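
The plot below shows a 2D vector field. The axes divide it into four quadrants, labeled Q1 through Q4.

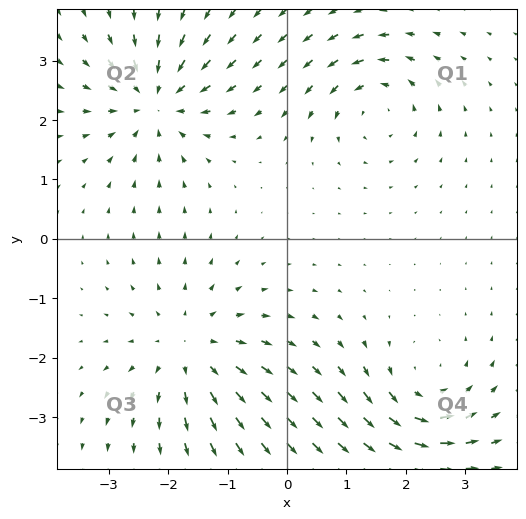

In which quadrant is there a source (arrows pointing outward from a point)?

The source sits at approximately (-1.6, -1.9), which lies in quadrant Q3. The divergence there is about +4, positive as expected for a source.

Q3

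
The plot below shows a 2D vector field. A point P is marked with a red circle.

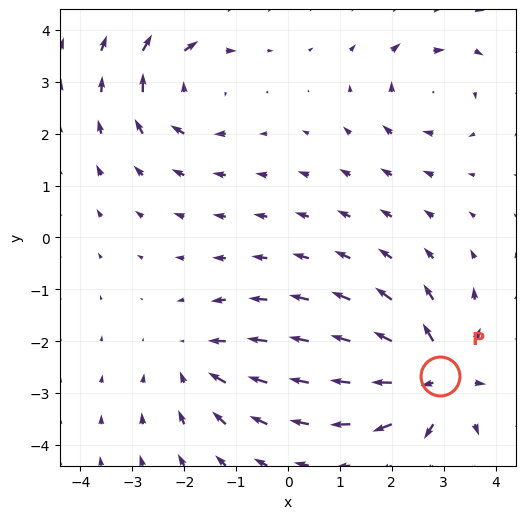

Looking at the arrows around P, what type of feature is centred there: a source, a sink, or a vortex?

source

At P (2.9, -2.7) the arrows spread outward. Divergence about +7, curl ≈0 — positive divergence with near-zero curl is a source.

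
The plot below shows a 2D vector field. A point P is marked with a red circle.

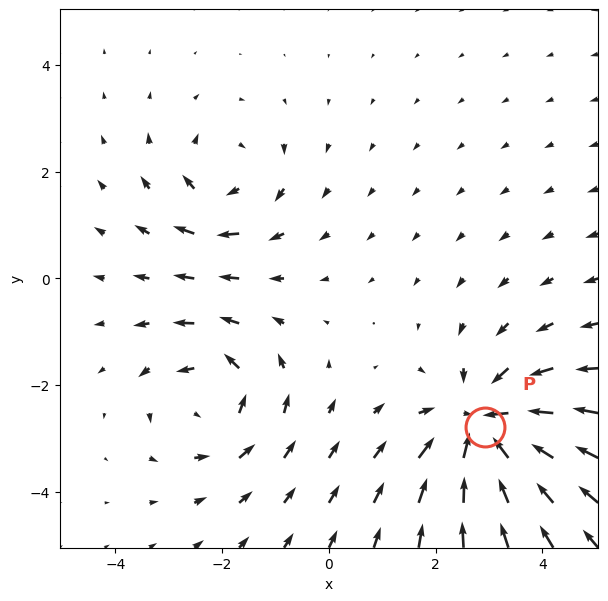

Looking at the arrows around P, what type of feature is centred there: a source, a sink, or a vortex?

At P (2.9, -2.8) the arrows converge inward. Divergence about -5, curl ≈0 — negative divergence with near-zero curl is a sink.

sink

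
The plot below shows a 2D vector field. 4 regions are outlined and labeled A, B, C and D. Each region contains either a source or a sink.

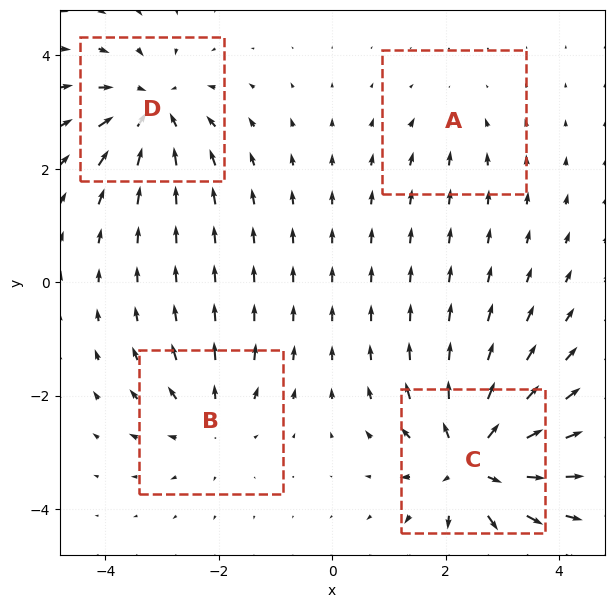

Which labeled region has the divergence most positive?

C

Divergence at each region's feature centre — A: about -2, B: about +4, C: about +7, D: about -6. Region C is most positive.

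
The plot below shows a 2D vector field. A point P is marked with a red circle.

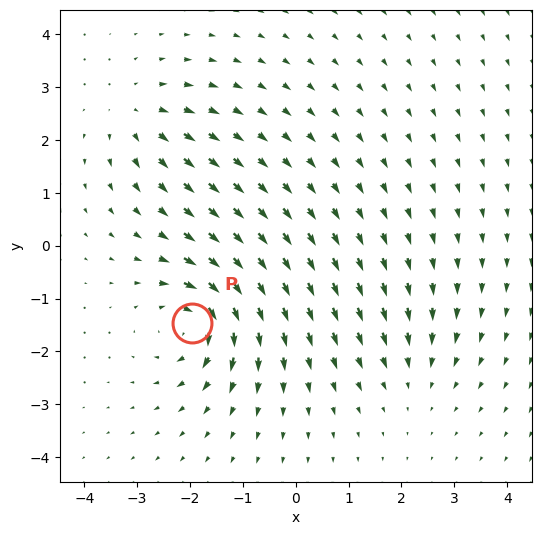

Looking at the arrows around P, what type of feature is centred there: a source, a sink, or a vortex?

vortex

At P (-2.0, -1.5) the arrows circulate clockwise. Divergence ≈0, curl about -7 — near-zero divergence with nonzero curl is a vortex.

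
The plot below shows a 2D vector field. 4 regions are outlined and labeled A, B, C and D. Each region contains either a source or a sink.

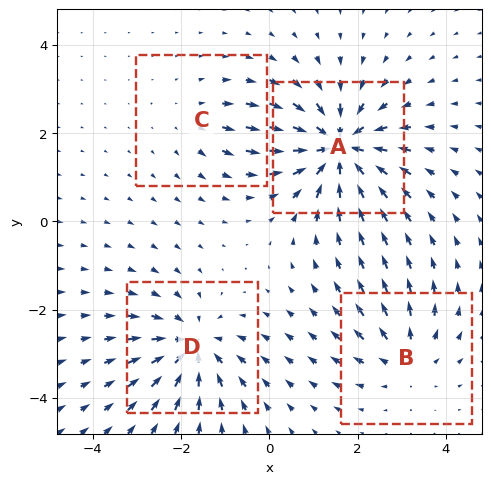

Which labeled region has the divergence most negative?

A

Divergence at each region's feature centre — A: about -7, B: about +4, C: about +2, D: about -5. Region A is most negative.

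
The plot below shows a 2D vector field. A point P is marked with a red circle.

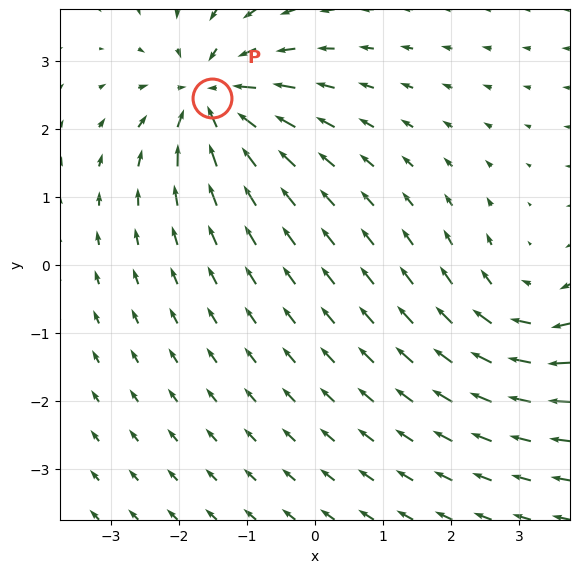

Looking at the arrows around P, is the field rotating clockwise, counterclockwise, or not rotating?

Near P at (-1.5, 2.4) the arrows show no circulation. The curl there is ≈0.

not rotating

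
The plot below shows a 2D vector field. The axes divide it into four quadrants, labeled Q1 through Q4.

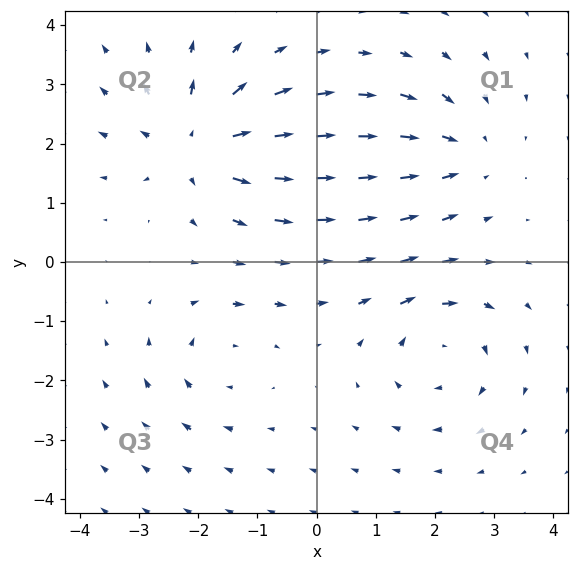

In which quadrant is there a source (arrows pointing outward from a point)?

The source sits at approximately (-2.0, 2.0), which lies in quadrant Q2. The divergence there is about +5, positive as expected for a source.

Q2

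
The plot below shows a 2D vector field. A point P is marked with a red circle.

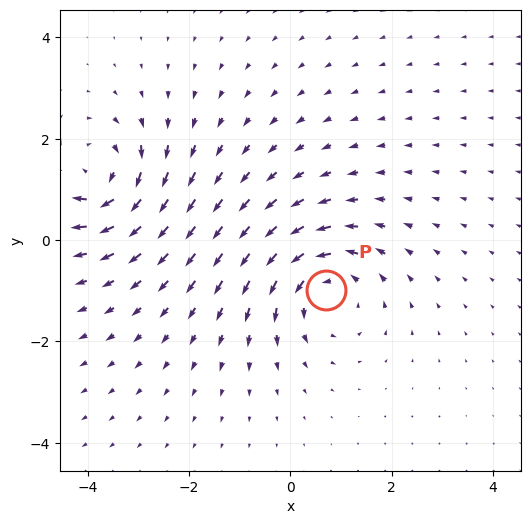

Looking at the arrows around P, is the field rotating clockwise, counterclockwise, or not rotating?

Near P at (0.7, -1.0) the arrows circulate counterclockwise. The curl (z-component) there is about +4; positive curl means counterclockwise rotation.

counterclockwise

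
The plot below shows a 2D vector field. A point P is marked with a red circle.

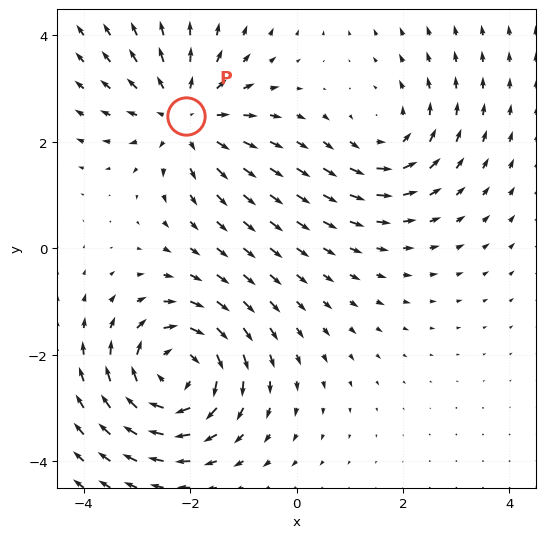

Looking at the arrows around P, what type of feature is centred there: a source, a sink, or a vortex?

source

At P (-2.1, 2.5) the arrows spread outward. Divergence about +4, curl ≈0 — positive divergence with near-zero curl is a source.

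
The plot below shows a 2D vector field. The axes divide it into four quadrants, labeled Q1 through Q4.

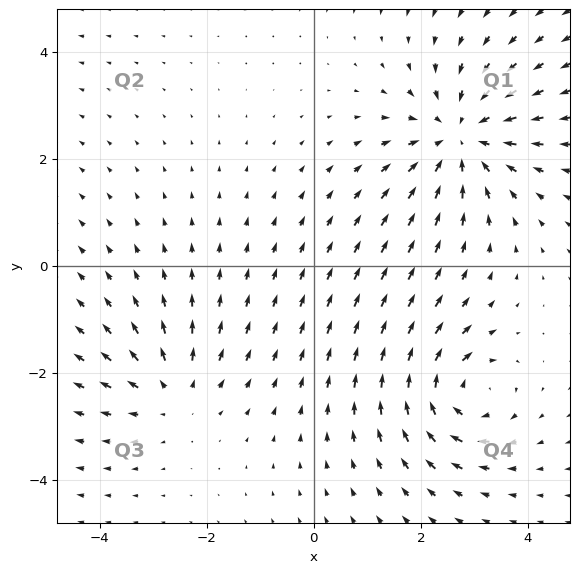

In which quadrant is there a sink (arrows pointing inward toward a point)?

The sink sits at approximately (2.7, 2.4), which lies in quadrant Q1. The divergence there is about -4, negative as expected for a sink.

Q1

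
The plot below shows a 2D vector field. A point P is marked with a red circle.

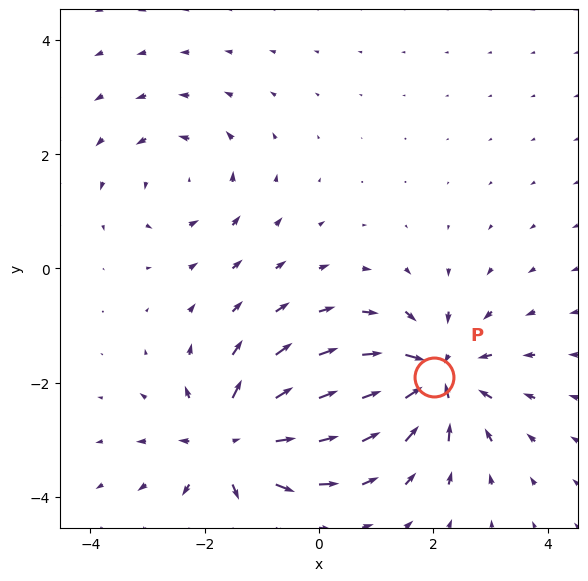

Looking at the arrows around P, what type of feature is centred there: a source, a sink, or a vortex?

sink

At P (2.0, -1.9) the arrows converge inward. Divergence about -5, curl ≈0 — negative divergence with near-zero curl is a sink.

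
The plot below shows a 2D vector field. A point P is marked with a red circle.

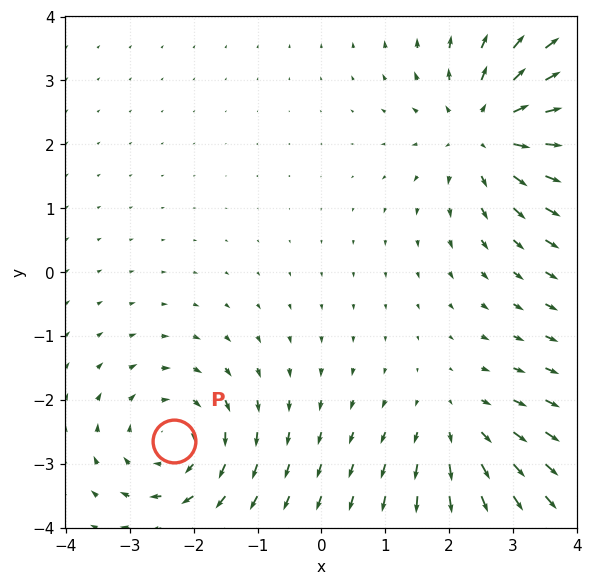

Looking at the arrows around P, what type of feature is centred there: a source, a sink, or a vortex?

At P (-2.3, -2.7) the arrows circulate clockwise. Divergence ≈0, curl about -4 — near-zero divergence with nonzero curl is a vortex.

vortex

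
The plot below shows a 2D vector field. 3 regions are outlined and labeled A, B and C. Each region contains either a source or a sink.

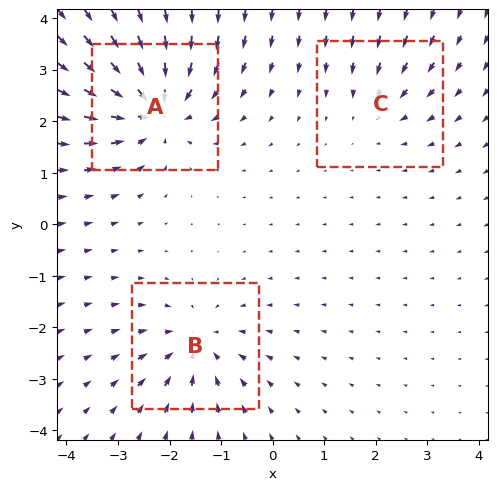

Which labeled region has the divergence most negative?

A

Divergence at each region's feature centre — A: about -5, B: about -4, C: about -2. Region A is most negative.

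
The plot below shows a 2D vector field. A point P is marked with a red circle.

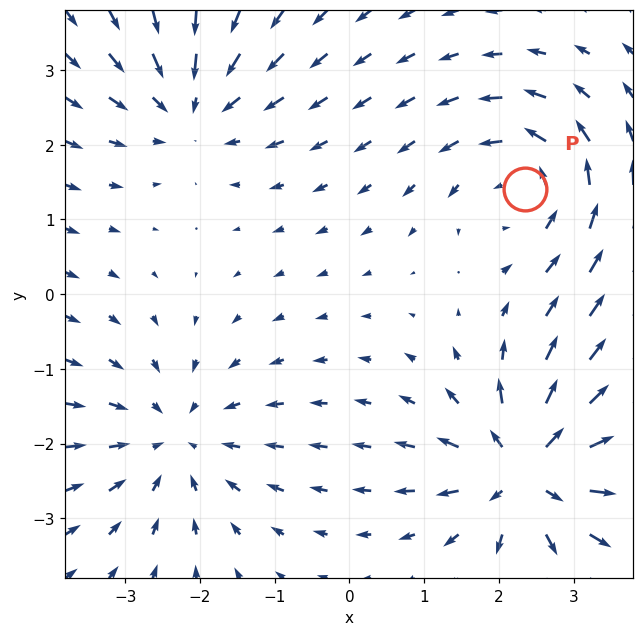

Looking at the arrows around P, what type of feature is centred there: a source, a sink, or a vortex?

At P (2.3, 1.4) the arrows circulate counterclockwise. Divergence ≈0, curl about +4 — near-zero divergence with nonzero curl is a vortex.

vortex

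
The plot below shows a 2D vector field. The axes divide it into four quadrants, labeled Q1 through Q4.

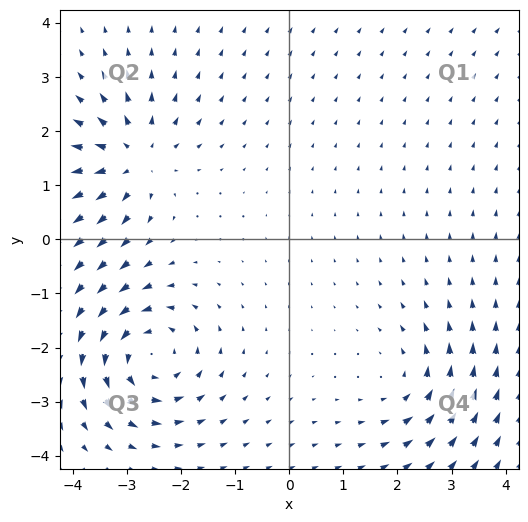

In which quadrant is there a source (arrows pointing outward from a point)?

The source sits at approximately (-2.9, 1.5), which lies in quadrant Q2. The divergence there is about +4, positive as expected for a source.

Q2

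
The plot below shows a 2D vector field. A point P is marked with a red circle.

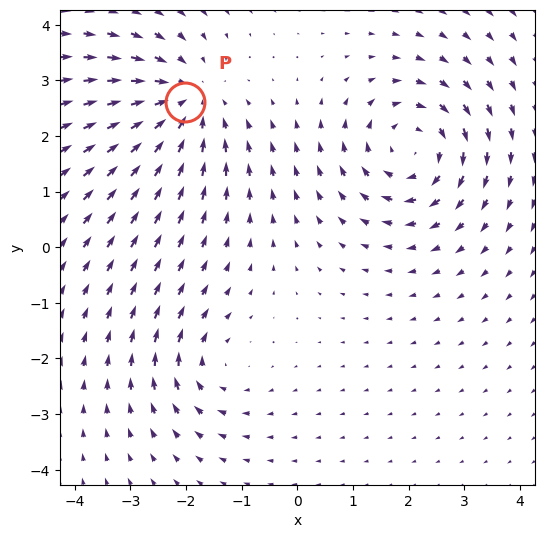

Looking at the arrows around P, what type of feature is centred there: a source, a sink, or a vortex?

At P (-2.0, 2.6) the arrows converge inward. Divergence about -4, curl ≈0 — negative divergence with near-zero curl is a sink.

sink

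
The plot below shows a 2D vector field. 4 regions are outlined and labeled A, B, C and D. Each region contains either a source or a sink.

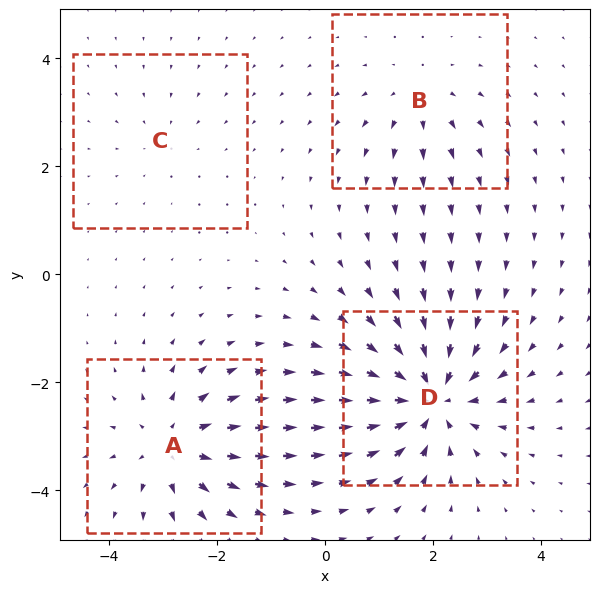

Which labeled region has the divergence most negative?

Divergence at each region's feature centre — A: about +5, B: about +3, C: about -2, D: about -8. Region D is most negative.

D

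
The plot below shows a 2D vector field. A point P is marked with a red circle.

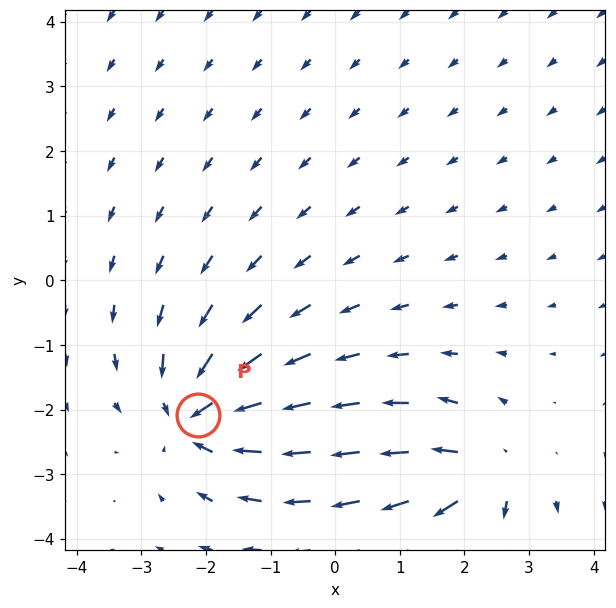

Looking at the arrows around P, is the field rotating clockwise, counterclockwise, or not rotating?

Near P at (-2.1, -2.1) the arrows show no circulation. The curl there is ≈0.

not rotating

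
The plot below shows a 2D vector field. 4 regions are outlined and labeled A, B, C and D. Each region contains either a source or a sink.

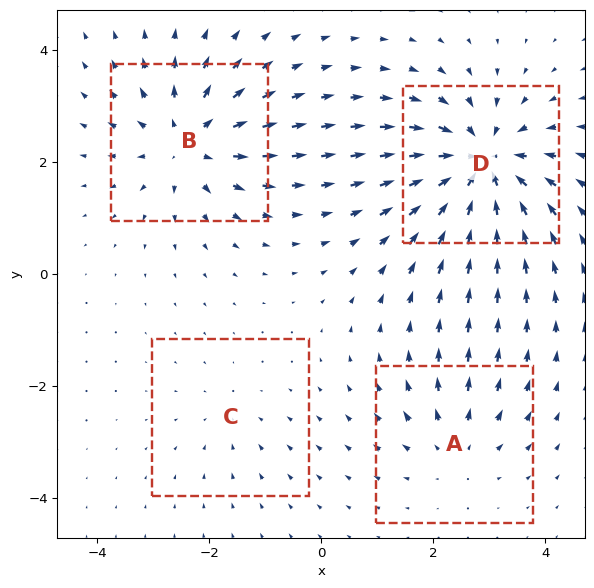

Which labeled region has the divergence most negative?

D

Divergence at each region's feature centre — A: about +3, B: about +5, C: about -2, D: about -7. Region D is most negative.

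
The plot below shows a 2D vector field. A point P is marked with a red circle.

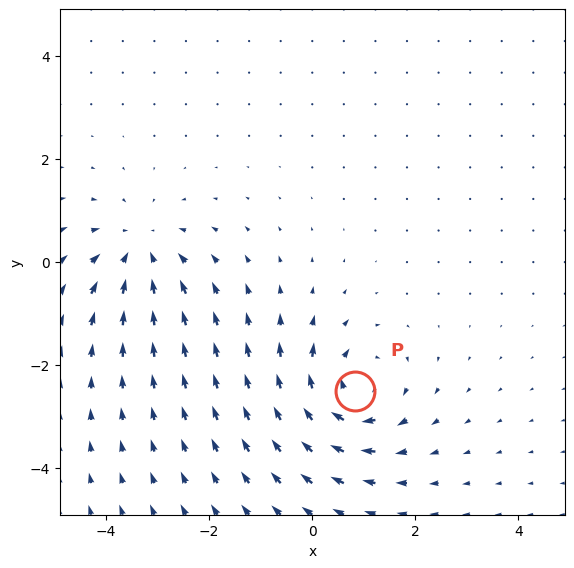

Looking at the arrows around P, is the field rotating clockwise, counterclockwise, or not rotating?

Near P at (0.8, -2.5) the arrows circulate clockwise. The curl (z-component) there is about -6; negative curl means clockwise rotation.

clockwise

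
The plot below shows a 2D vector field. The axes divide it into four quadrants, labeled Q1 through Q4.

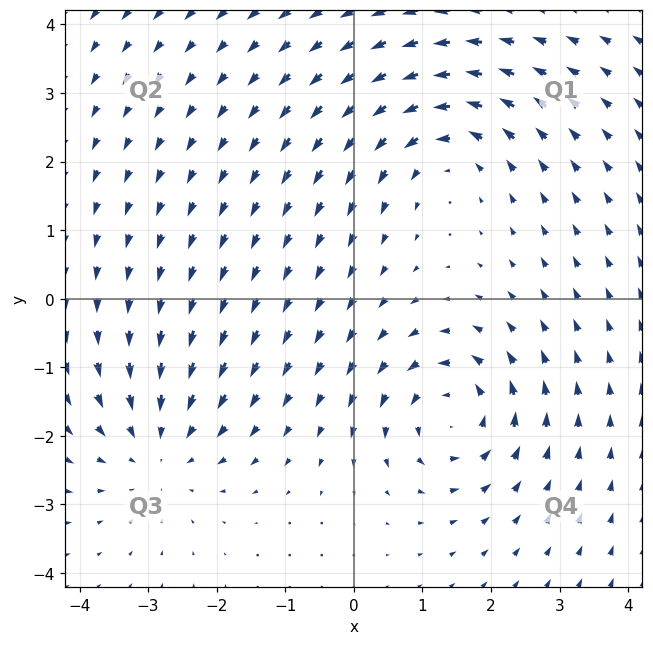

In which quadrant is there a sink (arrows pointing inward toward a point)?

The sink sits at approximately (-2.9, -2.2), which lies in quadrant Q3. The divergence there is about -4, negative as expected for a sink.

Q3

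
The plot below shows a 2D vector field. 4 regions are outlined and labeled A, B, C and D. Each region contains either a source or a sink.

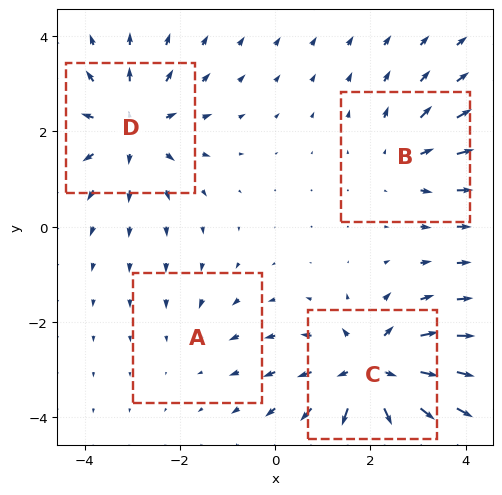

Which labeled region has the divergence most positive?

Divergence at each region's feature centre — A: about -2, B: about +3, C: about +7, D: about +5. Region C is most positive.

C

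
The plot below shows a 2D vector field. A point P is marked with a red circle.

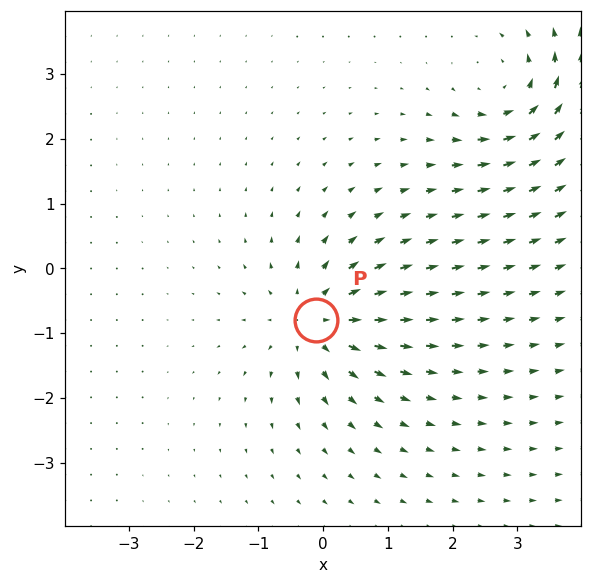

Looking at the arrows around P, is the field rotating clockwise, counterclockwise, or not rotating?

not rotating

Near P at (-0.1, -0.8) the arrows show no circulation. The curl there is ≈0.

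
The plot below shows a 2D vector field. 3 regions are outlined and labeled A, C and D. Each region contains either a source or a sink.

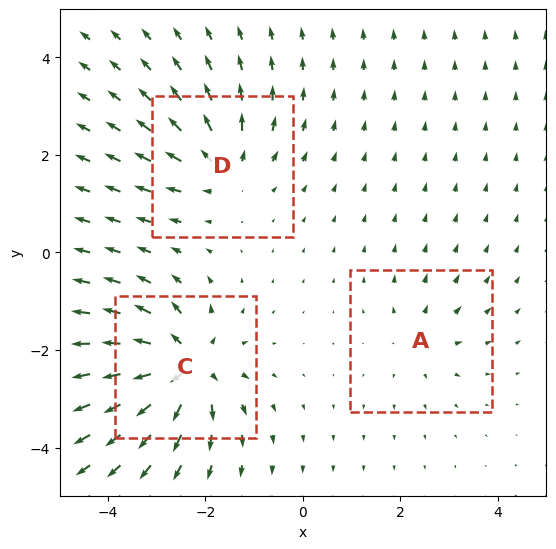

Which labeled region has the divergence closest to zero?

A

Divergence at each region's feature centre — A: about +3, C: about +6, D: about +4. Region A is closest to zero.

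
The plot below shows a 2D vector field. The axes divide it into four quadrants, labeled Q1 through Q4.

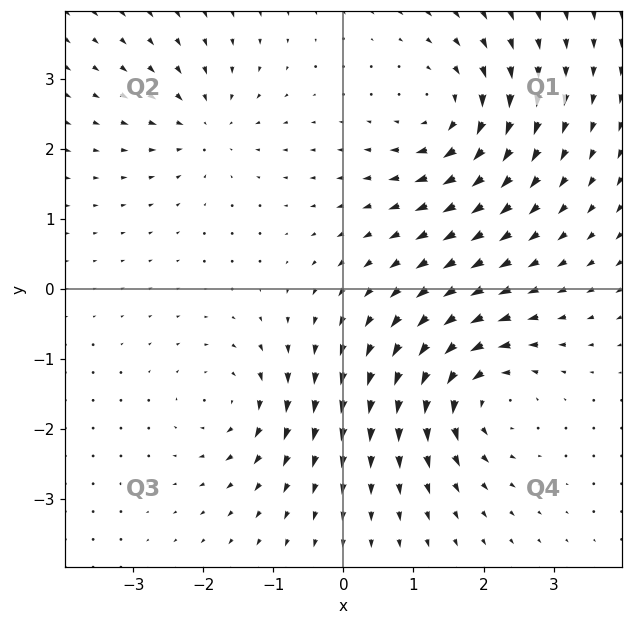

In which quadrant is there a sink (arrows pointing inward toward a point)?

The sink sits at approximately (-1.9, 2.3), which lies in quadrant Q2. The divergence there is about -4, negative as expected for a sink.

Q2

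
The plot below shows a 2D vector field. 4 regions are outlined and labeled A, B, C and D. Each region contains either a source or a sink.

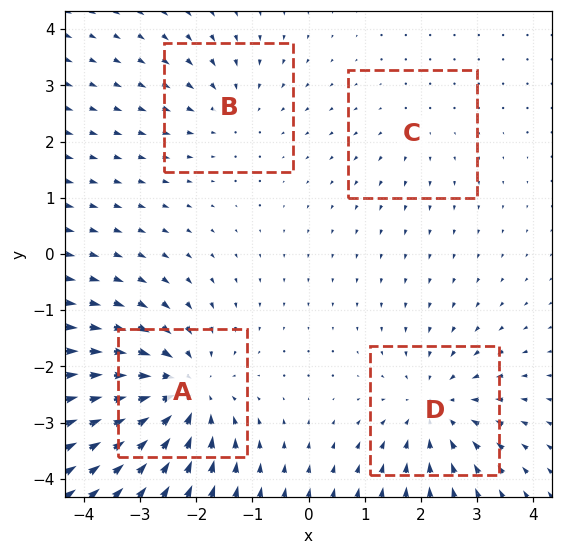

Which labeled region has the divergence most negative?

Divergence at each region's feature centre — A: about -6, B: about -3, C: about +2, D: about -4. Region A is most negative.

A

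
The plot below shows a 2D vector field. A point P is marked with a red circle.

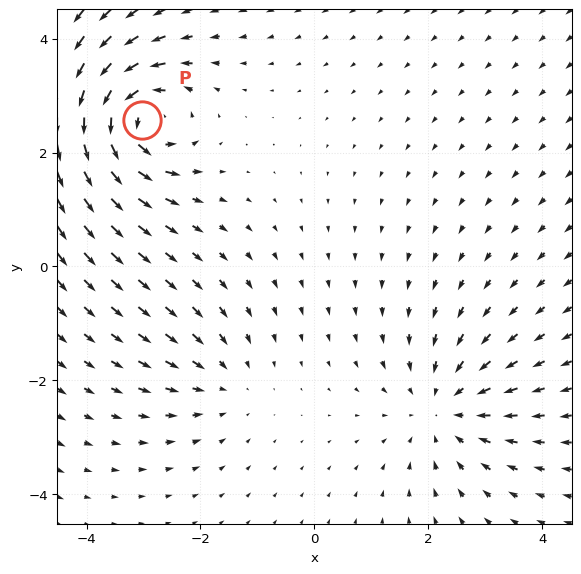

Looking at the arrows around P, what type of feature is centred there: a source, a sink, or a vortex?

vortex

At P (-3.0, 2.6) the arrows circulate counterclockwise. Divergence ≈0, curl about +7 — near-zero divergence with nonzero curl is a vortex.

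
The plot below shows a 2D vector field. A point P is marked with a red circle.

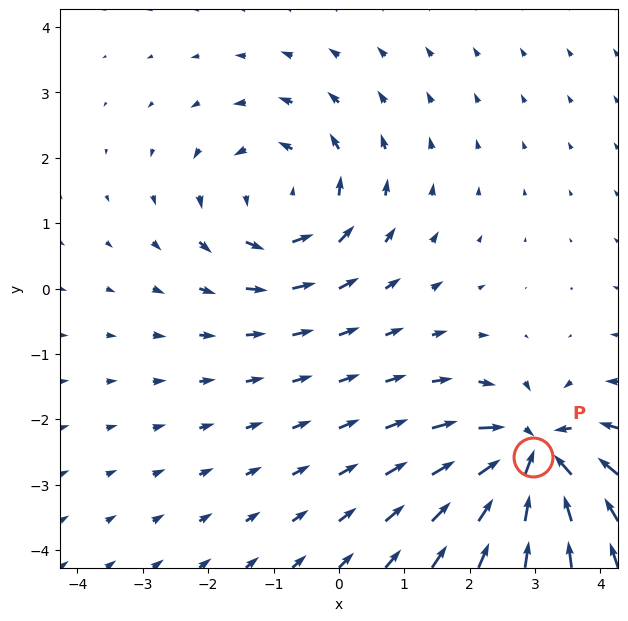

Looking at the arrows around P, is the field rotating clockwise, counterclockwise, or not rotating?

Near P at (3.0, -2.6) the arrows show no circulation. The curl there is ≈0.

not rotating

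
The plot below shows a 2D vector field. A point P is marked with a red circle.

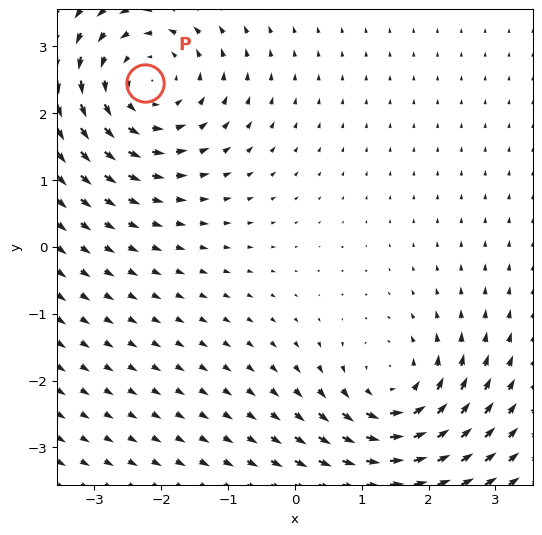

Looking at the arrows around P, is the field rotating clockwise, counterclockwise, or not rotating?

counterclockwise

Near P at (-2.2, 2.5) the arrows circulate counterclockwise. The curl (z-component) there is about +3; positive curl means counterclockwise rotation.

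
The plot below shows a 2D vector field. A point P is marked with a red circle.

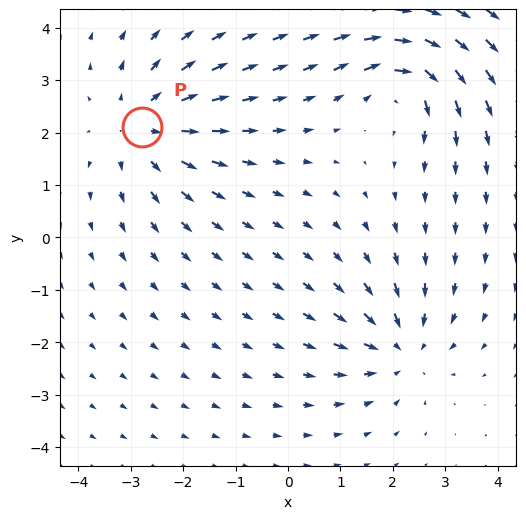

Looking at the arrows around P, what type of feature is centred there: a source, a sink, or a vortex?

At P (-2.8, 2.1) the arrows spread outward. Divergence about +4, curl ≈0 — positive divergence with near-zero curl is a source.

source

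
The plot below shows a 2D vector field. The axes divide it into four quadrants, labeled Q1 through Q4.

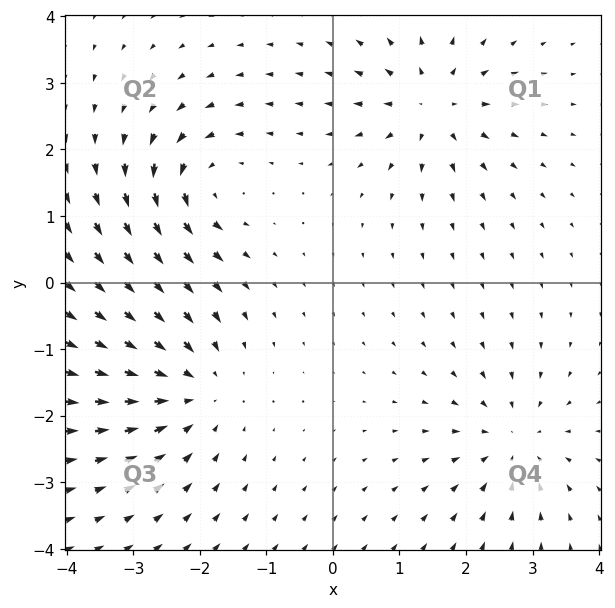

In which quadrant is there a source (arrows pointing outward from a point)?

Q1

The source sits at approximately (1.5, 2.7), which lies in quadrant Q1. The divergence there is about +5, positive as expected for a source.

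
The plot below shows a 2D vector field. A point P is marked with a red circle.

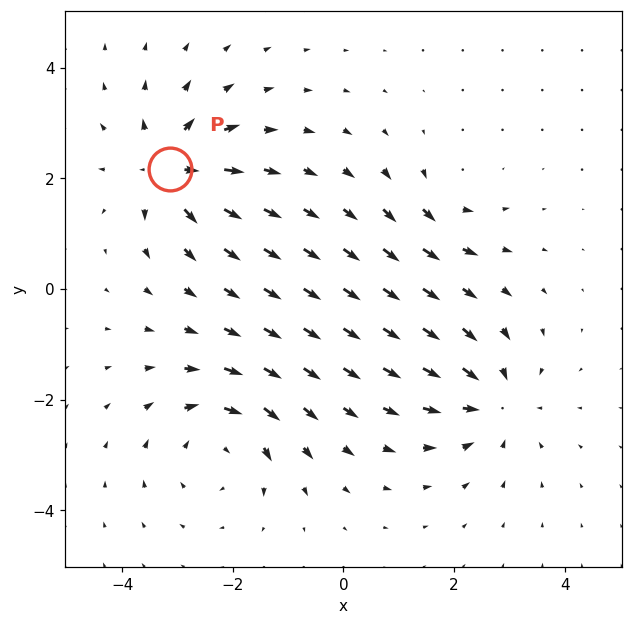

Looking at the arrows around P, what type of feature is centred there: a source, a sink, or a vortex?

At P (-3.1, 2.2) the arrows spread outward. Divergence about +6, curl ≈0 — positive divergence with near-zero curl is a source.

source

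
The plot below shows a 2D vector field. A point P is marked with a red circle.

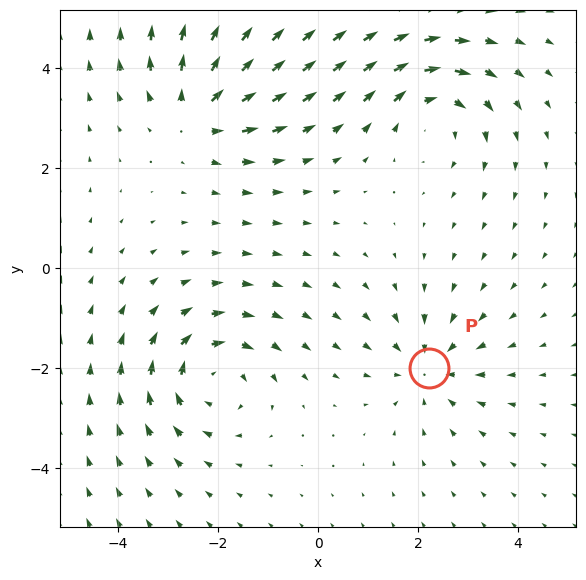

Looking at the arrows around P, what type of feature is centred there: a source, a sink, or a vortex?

At P (2.2, -2.0) the arrows converge inward. Divergence about -4, curl ≈0 — negative divergence with near-zero curl is a sink.

sink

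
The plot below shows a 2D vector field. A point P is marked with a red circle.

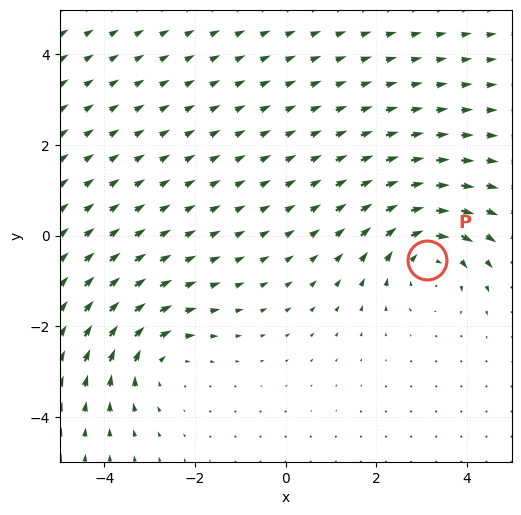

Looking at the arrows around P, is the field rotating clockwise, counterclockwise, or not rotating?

Near P at (3.1, -0.5) the arrows circulate clockwise. The curl (z-component) there is about -3; negative curl means clockwise rotation.

clockwise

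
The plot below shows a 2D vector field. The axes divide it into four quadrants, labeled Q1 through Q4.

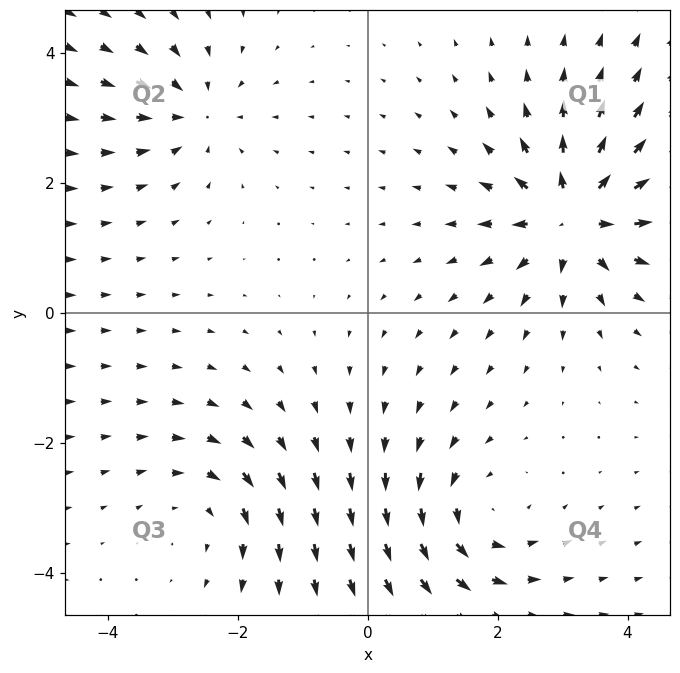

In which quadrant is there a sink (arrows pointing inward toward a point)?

Q2

The sink sits at approximately (-2.7, 3.1), which lies in quadrant Q2. The divergence there is about -4, negative as expected for a sink.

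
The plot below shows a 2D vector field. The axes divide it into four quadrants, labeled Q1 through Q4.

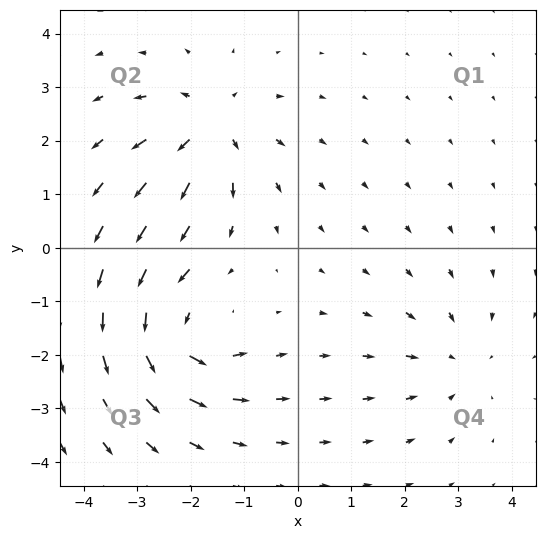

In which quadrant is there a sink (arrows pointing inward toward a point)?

Q4

The sink sits at approximately (3.0, -2.1), which lies in quadrant Q4. The divergence there is about -3, negative as expected for a sink.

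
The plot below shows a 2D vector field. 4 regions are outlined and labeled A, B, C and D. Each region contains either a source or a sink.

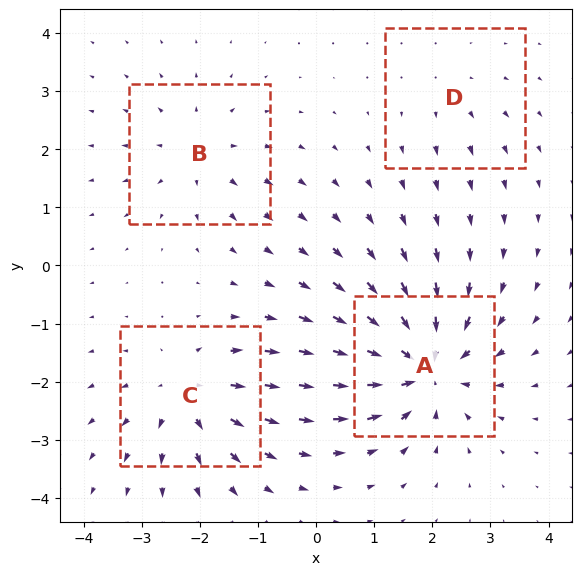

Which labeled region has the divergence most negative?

A

Divergence at each region's feature centre — A: about -8, B: about +4, C: about +5, D: about +2. Region A is most negative.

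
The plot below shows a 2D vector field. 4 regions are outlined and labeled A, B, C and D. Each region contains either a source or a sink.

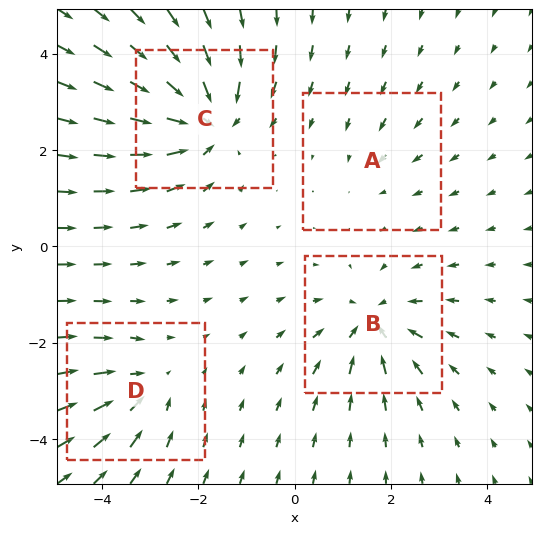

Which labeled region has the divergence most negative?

Divergence at each region's feature centre — A: about -2, B: about -5, C: about -7, D: about -3. Region C is most negative.

C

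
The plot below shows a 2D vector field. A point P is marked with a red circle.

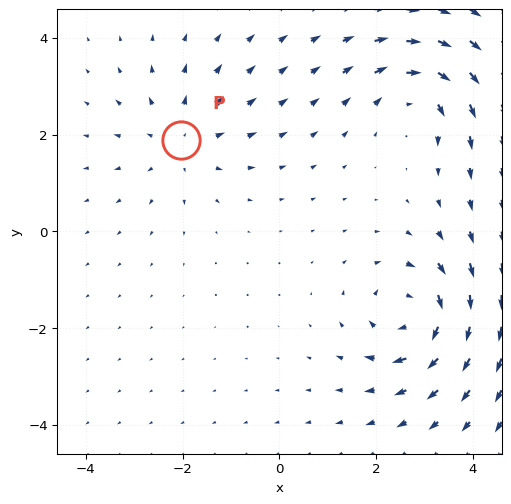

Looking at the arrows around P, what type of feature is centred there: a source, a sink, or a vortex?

source

At P (-2.0, 1.9) the arrows spread outward. Divergence about +2, curl ≈0 — positive divergence with near-zero curl is a source.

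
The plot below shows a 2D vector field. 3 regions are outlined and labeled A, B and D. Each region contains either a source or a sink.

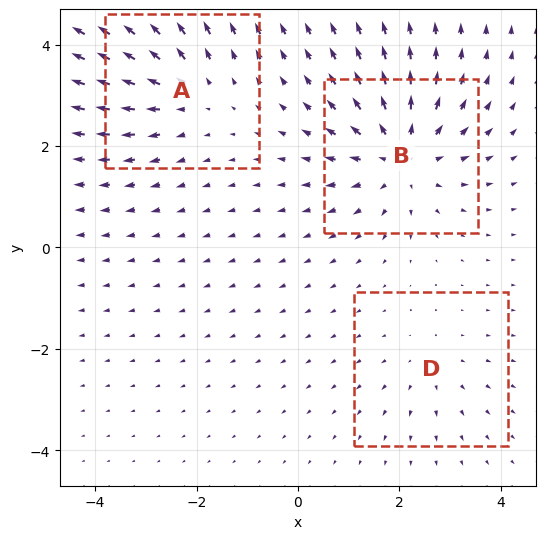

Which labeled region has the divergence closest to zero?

Divergence at each region's feature centre — A: about +3, B: about +4, D: about +2. Region D is closest to zero.

D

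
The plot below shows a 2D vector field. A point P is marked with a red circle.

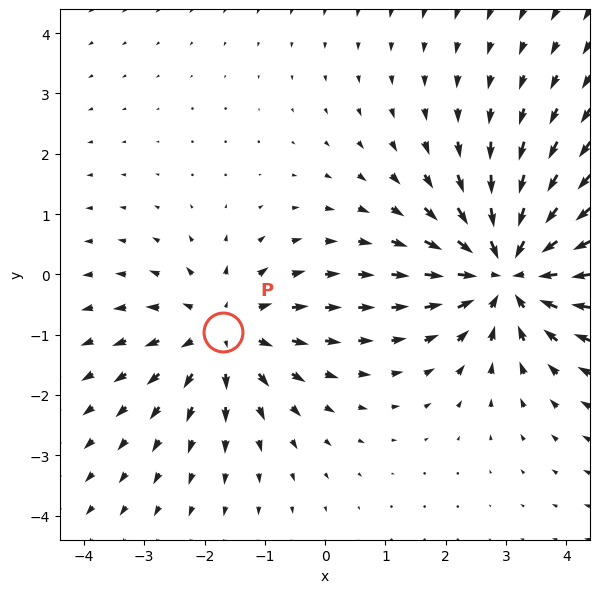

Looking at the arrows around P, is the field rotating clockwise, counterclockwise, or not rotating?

Near P at (-1.7, -1.0) the arrows show no circulation. The curl there is ≈0.

not rotating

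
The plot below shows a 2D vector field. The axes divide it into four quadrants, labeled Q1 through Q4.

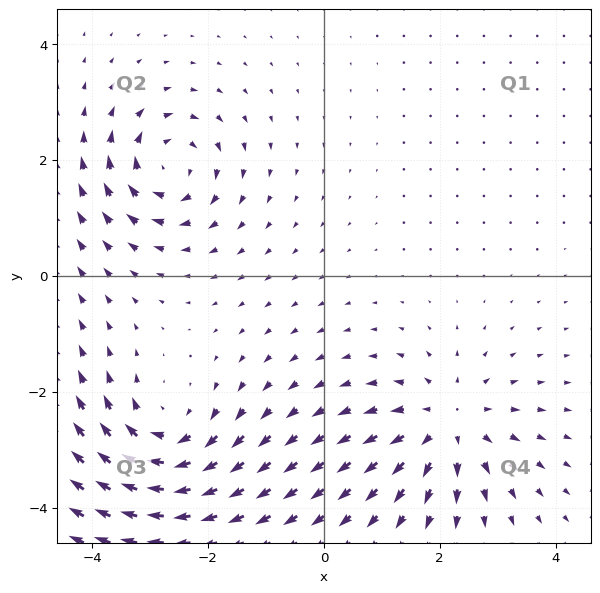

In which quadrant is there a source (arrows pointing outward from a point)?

Q4

The source sits at approximately (2.1, -2.6), which lies in quadrant Q4. The divergence there is about +4, positive as expected for a source.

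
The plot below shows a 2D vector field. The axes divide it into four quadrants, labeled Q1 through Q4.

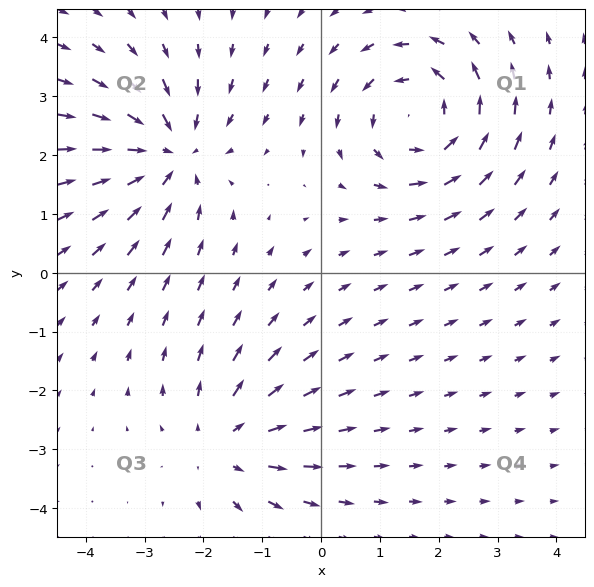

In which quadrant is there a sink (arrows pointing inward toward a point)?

The sink sits at approximately (-2.6, 2.0), which lies in quadrant Q2. The divergence there is about -4, negative as expected for a sink.

Q2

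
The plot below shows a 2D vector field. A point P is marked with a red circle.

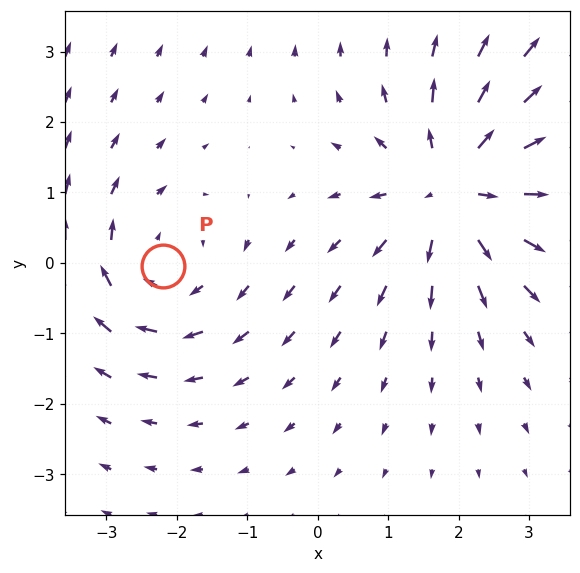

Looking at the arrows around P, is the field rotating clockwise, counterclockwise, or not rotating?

clockwise

Near P at (-2.2, -0.0) the arrows circulate clockwise. The curl (z-component) there is about -3; negative curl means clockwise rotation.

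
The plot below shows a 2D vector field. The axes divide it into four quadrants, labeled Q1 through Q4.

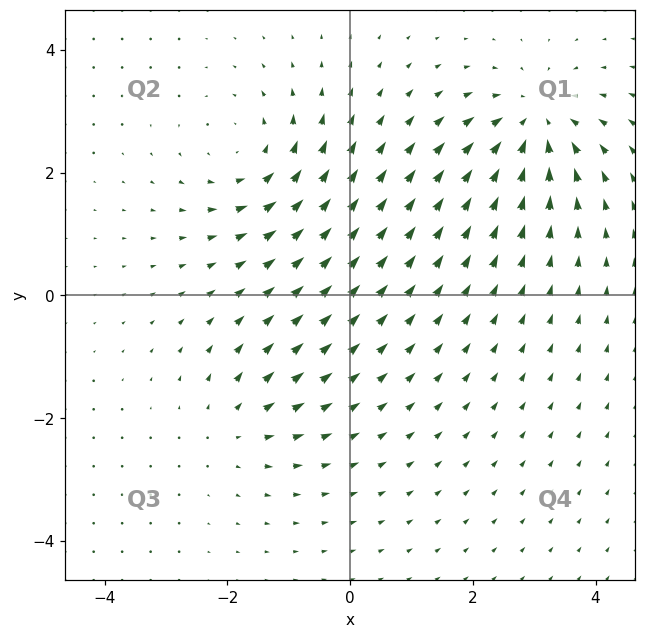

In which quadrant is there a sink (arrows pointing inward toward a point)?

The sink sits at approximately (3.0, 2.8), which lies in quadrant Q1. The divergence there is about -5, negative as expected for a sink.

Q1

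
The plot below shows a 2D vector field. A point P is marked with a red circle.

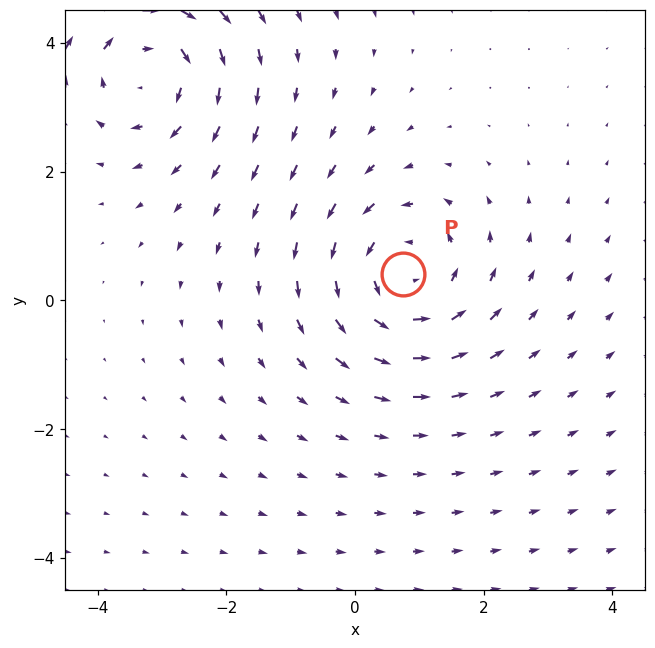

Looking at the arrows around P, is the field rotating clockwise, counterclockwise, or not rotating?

counterclockwise

Near P at (0.7, 0.4) the arrows circulate counterclockwise. The curl (z-component) there is about +4; positive curl means counterclockwise rotation.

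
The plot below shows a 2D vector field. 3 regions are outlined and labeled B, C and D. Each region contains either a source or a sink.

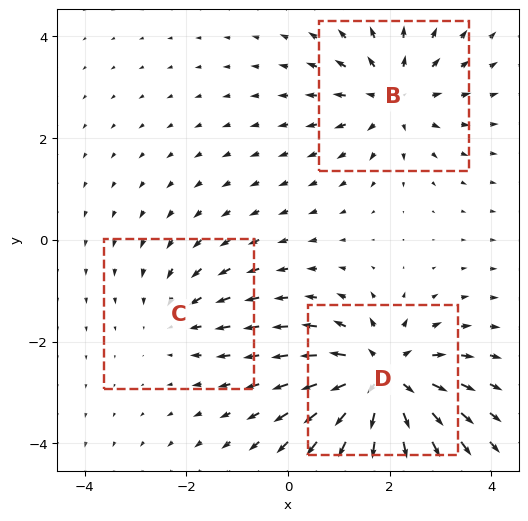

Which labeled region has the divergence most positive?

D

Divergence at each region's feature centre — B: about +3, C: about -2, D: about +5. Region D is most positive.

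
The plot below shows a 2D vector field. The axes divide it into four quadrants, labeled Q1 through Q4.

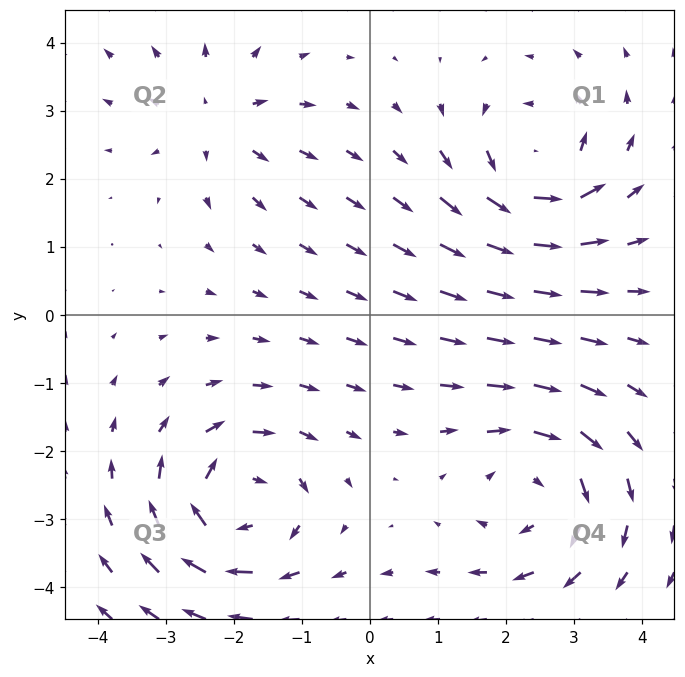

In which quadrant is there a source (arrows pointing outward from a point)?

The source sits at approximately (-2.2, 2.9), which lies in quadrant Q2. The divergence there is about +4, positive as expected for a source.

Q2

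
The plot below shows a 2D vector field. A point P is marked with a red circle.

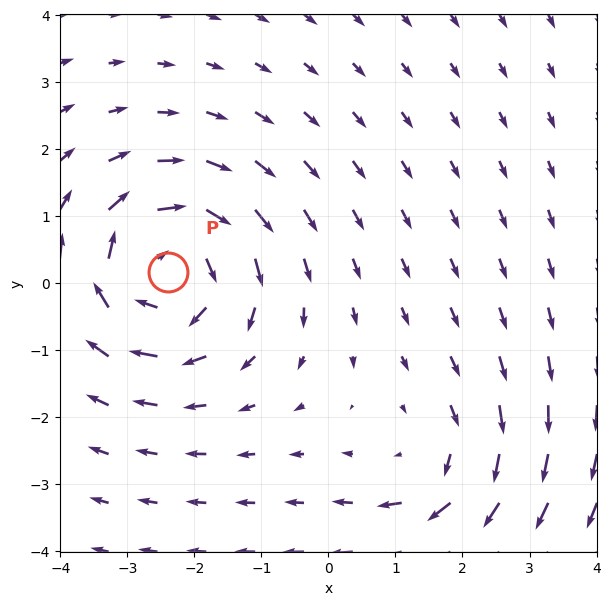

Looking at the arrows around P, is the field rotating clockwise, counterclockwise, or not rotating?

Near P at (-2.4, 0.2) the arrows circulate clockwise. The curl (z-component) there is about -4; negative curl means clockwise rotation.

clockwise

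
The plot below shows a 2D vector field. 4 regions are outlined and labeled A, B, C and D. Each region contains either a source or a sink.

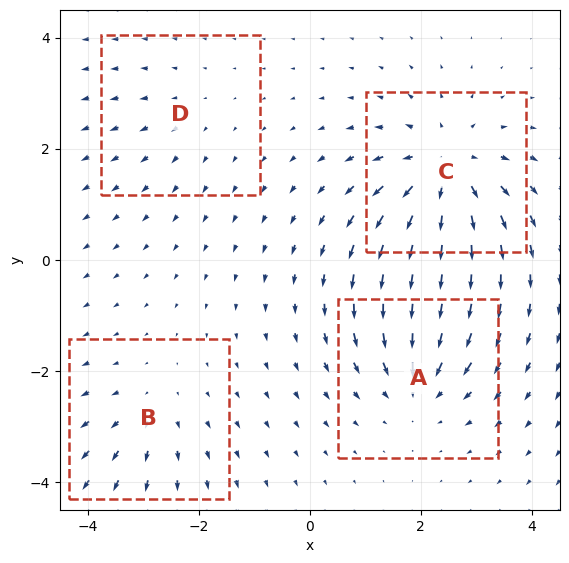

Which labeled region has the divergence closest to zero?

Divergence at each region's feature centre — A: about -4, B: about +3, C: about +6, D: about +2. Region D is closest to zero.

D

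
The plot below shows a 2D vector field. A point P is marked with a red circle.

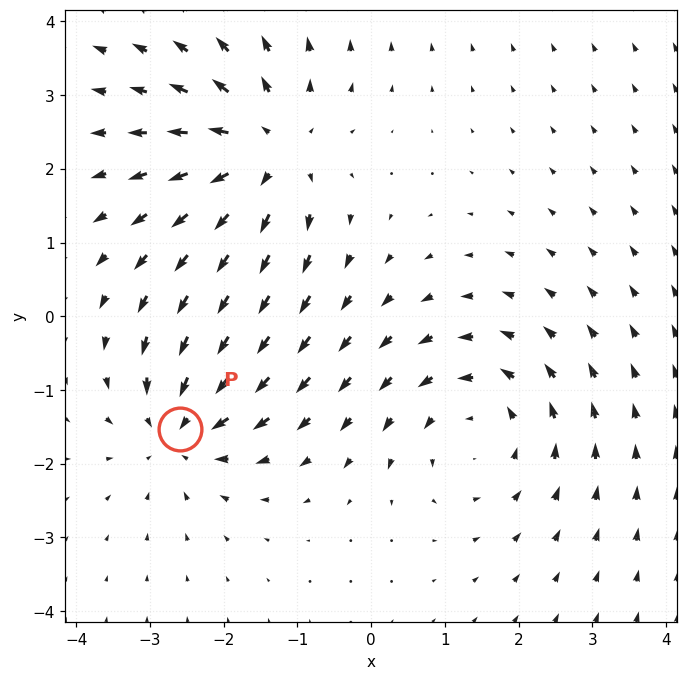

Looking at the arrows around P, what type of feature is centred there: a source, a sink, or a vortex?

sink

At P (-2.6, -1.5) the arrows converge inward. Divergence about -5, curl ≈0 — negative divergence with near-zero curl is a sink.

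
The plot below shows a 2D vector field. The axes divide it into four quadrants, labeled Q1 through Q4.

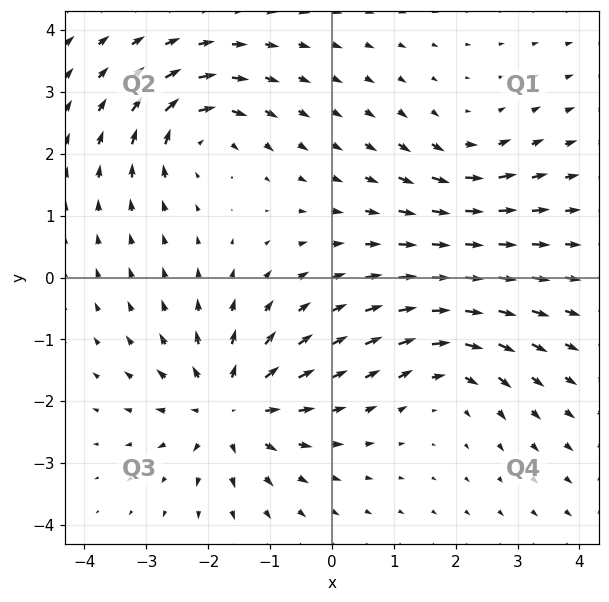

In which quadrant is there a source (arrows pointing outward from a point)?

Q3

The source sits at approximately (-1.7, -2.1), which lies in quadrant Q3. The divergence there is about +5, positive as expected for a source.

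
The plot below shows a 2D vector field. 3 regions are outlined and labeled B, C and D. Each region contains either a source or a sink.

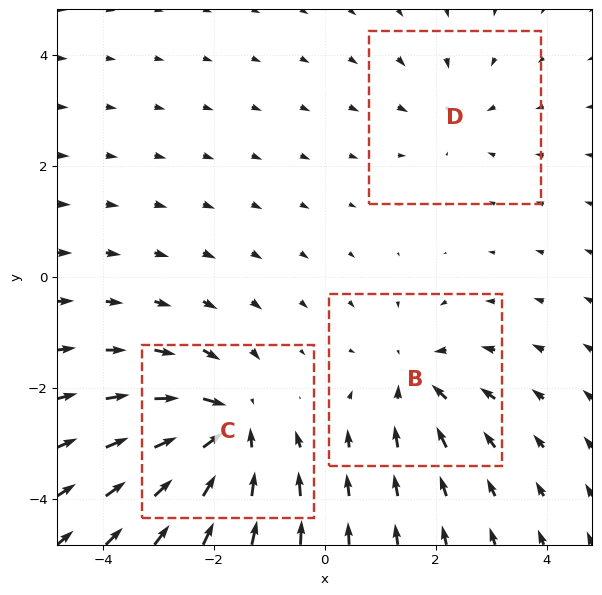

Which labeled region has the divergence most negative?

Divergence at each region's feature centre — B: about -3, C: about -5, D: about -2. Region C is most negative.

C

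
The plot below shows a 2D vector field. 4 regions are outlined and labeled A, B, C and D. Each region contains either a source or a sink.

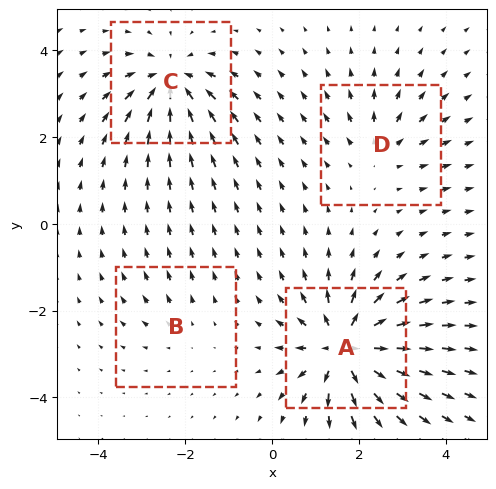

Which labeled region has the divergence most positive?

Divergence at each region's feature centre — A: about +9, B: about +2, C: about -7, D: about +4. Region A is most positive.

A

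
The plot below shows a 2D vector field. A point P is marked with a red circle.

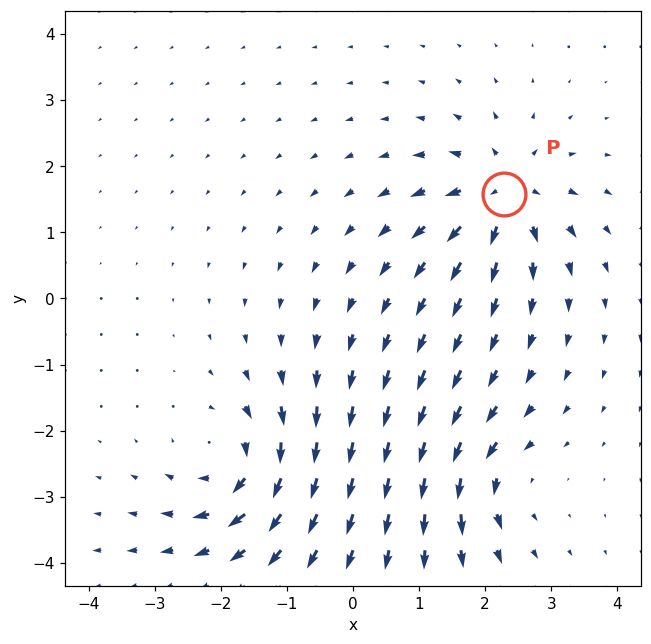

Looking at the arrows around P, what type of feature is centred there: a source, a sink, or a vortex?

source

At P (2.3, 1.6) the arrows spread outward. Divergence about +6, curl ≈0 — positive divergence with near-zero curl is a source.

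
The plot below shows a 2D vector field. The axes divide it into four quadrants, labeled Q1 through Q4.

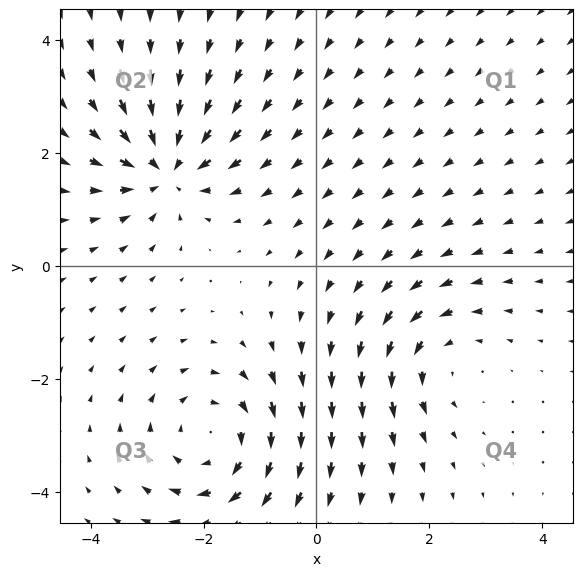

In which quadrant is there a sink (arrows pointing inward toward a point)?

Q2

The sink sits at approximately (-2.6, 1.7), which lies in quadrant Q2. The divergence there is about -5, negative as expected for a sink.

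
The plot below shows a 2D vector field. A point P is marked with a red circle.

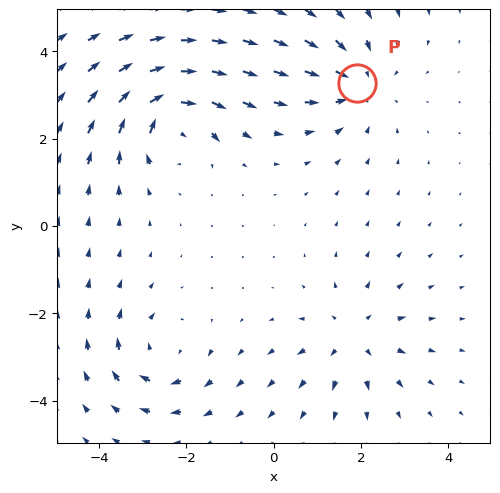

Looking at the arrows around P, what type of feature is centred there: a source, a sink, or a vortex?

sink

At P (1.9, 3.3) the arrows converge inward. Divergence about -3, curl ≈0 — negative divergence with near-zero curl is a sink.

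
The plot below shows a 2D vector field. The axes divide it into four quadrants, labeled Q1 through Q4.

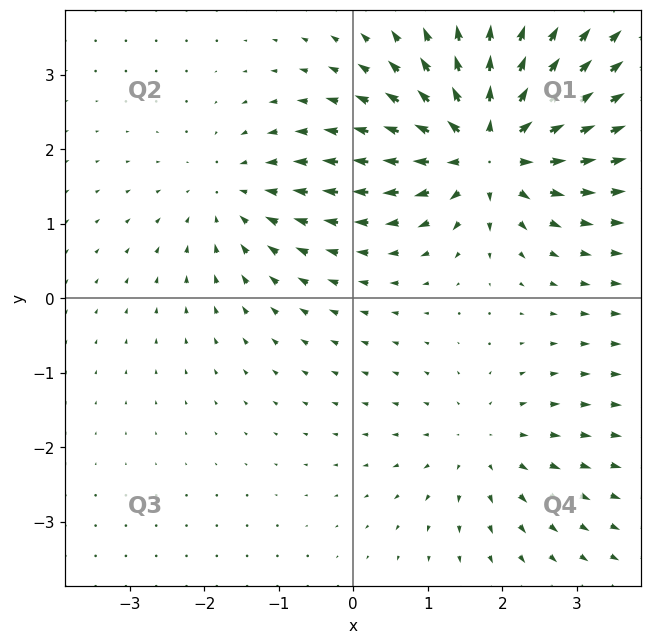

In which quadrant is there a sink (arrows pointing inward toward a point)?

Q2

The sink sits at approximately (-1.6, 1.4), which lies in quadrant Q2. The divergence there is about -3, negative as expected for a sink.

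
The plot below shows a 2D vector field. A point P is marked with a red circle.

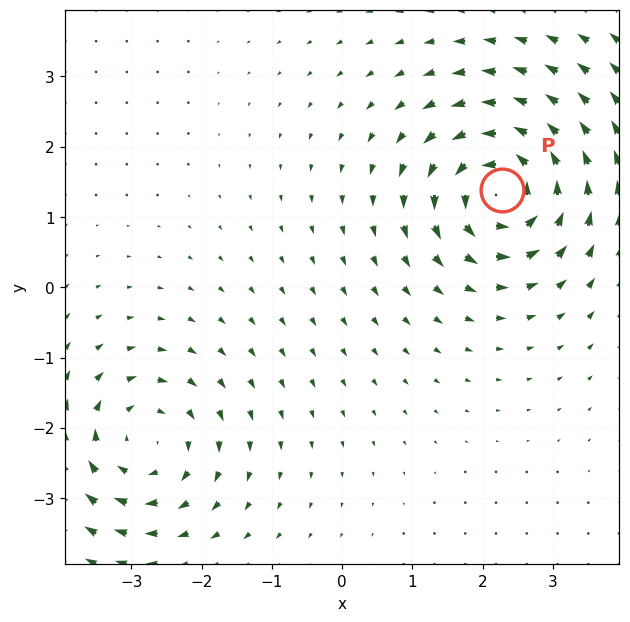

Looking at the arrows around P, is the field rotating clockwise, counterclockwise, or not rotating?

counterclockwise

Near P at (2.3, 1.4) the arrows circulate counterclockwise. The curl (z-component) there is about +7; positive curl means counterclockwise rotation.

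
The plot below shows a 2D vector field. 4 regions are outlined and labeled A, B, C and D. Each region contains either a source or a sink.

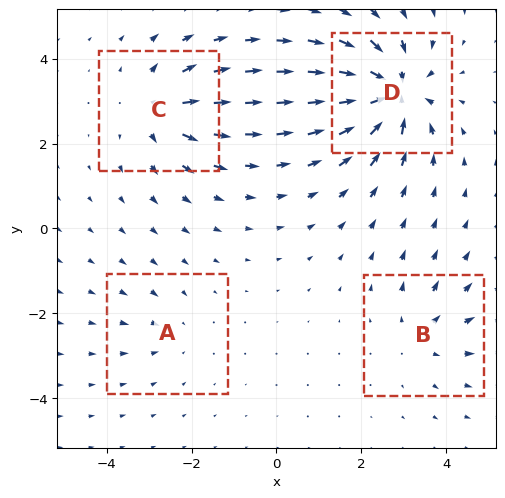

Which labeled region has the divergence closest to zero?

Divergence at each region's feature centre — A: about -2, B: about +4, C: about +5, D: about -8. Region A is closest to zero.

A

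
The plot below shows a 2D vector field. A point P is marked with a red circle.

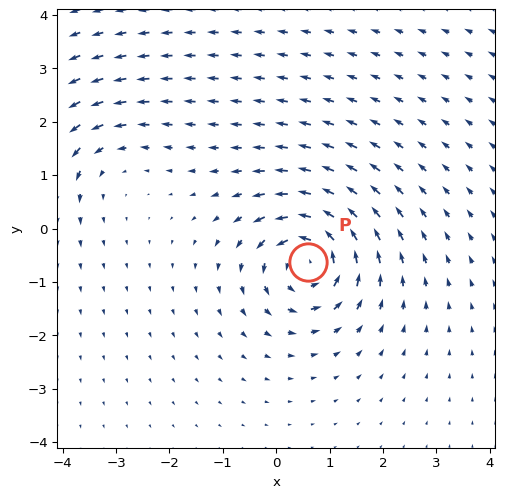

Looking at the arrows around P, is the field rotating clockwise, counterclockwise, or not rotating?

counterclockwise

Near P at (0.6, -0.6) the arrows circulate counterclockwise. The curl (z-component) there is about +7; positive curl means counterclockwise rotation.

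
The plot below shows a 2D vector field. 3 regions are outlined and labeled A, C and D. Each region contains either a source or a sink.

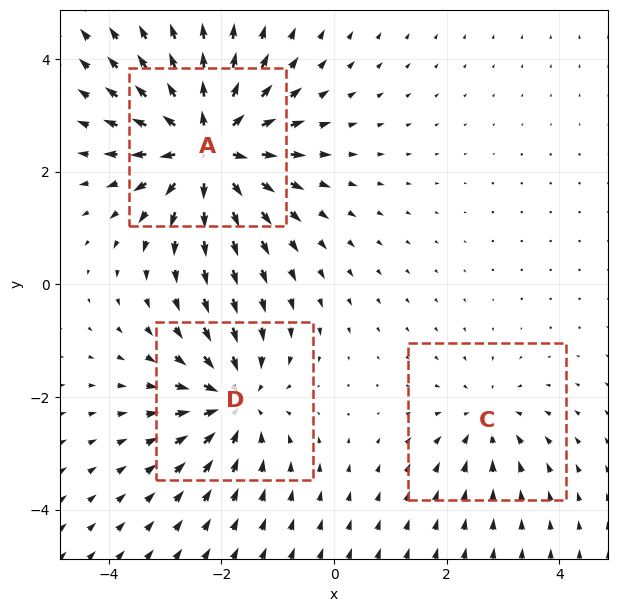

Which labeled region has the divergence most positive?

A

Divergence at each region's feature centre — A: about +6, C: about -2, D: about -4. Region A is most positive.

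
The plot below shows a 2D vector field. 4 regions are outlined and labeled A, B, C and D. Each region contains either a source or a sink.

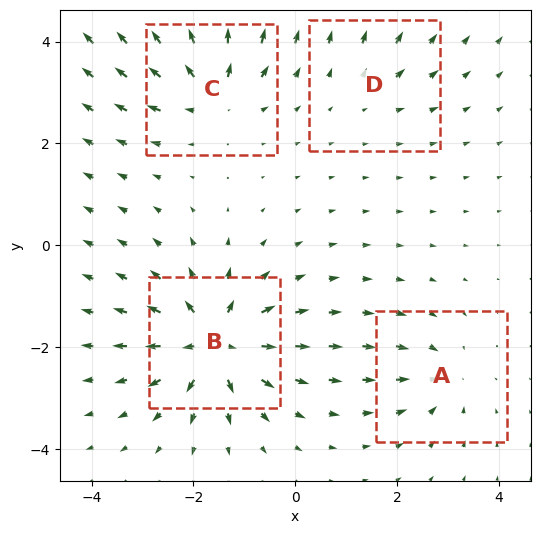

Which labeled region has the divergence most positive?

Divergence at each region's feature centre — A: about -4, B: about +8, C: about +6, D: about +2. Region B is most positive.

B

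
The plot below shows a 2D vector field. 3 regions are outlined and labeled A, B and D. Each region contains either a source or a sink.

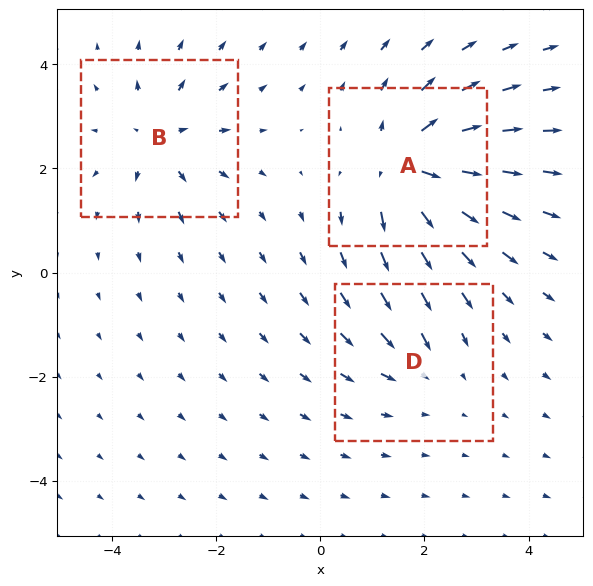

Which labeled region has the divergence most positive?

A

Divergence at each region's feature centre — A: about +5, B: about +3, D: about -2. Region A is most positive.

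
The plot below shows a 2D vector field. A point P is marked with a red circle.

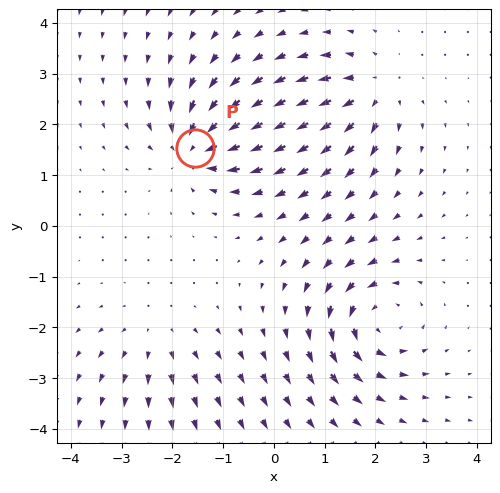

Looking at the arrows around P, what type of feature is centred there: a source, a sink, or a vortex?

At P (-1.5, 1.5) the arrows converge inward. Divergence about -5, curl ≈0 — negative divergence with near-zero curl is a sink.

sink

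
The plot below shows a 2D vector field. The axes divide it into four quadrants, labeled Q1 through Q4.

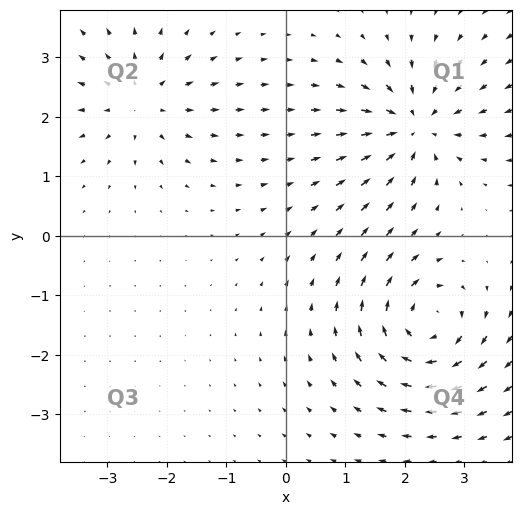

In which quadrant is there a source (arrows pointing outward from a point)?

Q2

The source sits at approximately (-2.4, 2.3), which lies in quadrant Q2. The divergence there is about +4, positive as expected for a source.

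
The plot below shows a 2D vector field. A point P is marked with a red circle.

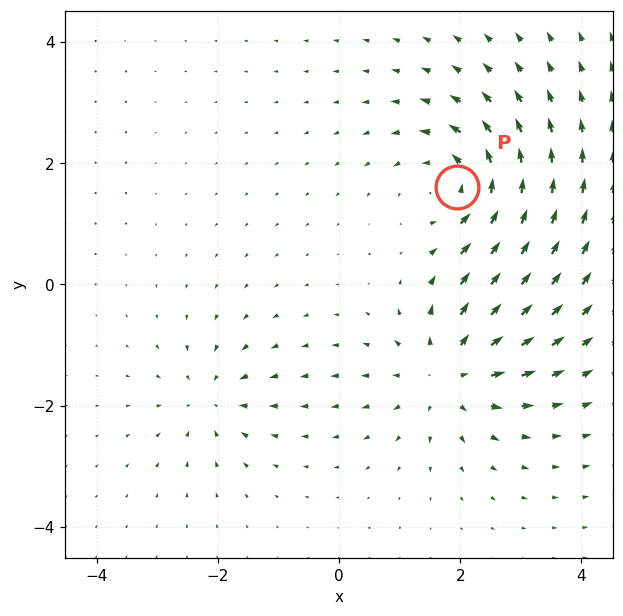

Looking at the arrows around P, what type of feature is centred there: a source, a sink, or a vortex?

vortex

At P (2.0, 1.6) the arrows circulate counterclockwise. Divergence ≈0, curl about +5 — near-zero divergence with nonzero curl is a vortex.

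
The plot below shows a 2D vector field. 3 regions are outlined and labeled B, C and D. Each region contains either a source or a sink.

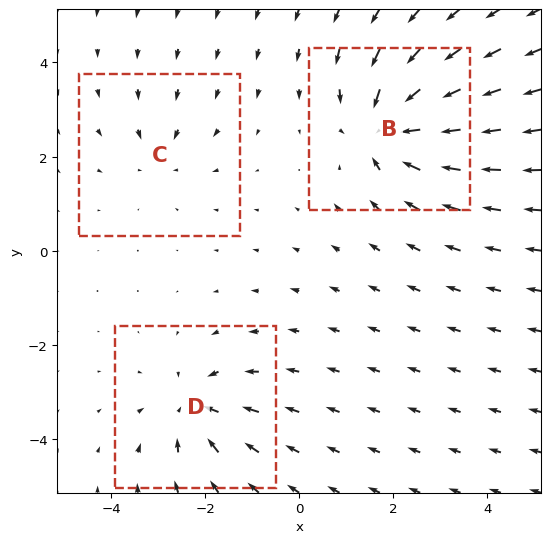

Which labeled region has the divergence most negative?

Divergence at each region's feature centre — B: about -5, C: about -2, D: about -4. Region B is most negative.

B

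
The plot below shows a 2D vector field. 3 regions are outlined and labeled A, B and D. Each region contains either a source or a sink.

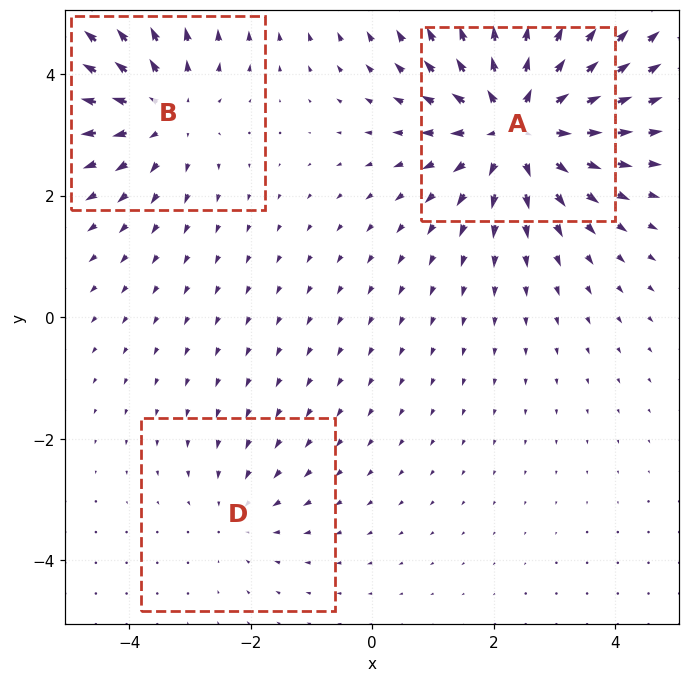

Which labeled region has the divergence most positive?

Divergence at each region's feature centre — A: about +5, B: about +3, D: about -2. Region A is most positive.

A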